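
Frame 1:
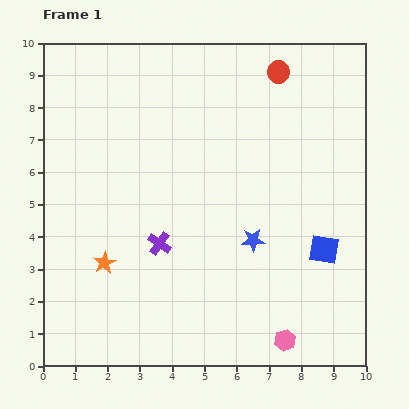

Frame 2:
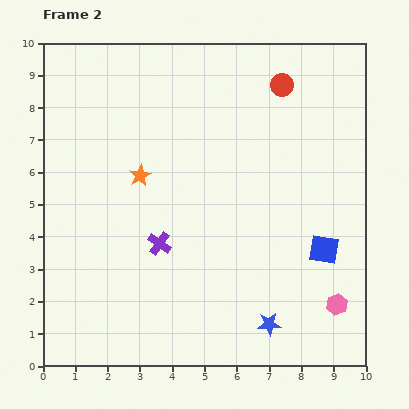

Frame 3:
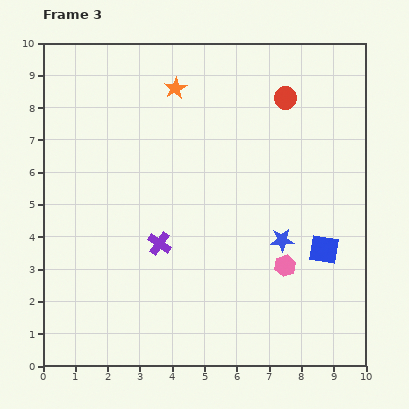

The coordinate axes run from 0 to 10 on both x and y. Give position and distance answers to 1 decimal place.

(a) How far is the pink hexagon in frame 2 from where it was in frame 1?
1.9

The pink hexagon moved from (7.5, 0.8) to (9.1, 1.9), a distance of √(1.6² + 1.1²) ≈ 1.9.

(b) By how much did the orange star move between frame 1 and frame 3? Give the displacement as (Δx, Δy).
(2.2, 5.4)

The orange star was at (1.9, 3.2) in frame 1 and (4.1, 8.6) in frame 3.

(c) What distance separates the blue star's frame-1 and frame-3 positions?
0.9

The blue star moved from (6.5, 3.9) to (7.4, 3.9), a distance of √(0.9² + 0.0²) ≈ 0.9.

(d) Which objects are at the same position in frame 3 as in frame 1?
the blue square, the purple cross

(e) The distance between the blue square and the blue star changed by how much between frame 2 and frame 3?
-1.6

Distance in frame 2: 2.9. Distance in frame 3: 1.3.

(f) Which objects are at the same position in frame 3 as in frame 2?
the blue square, the purple cross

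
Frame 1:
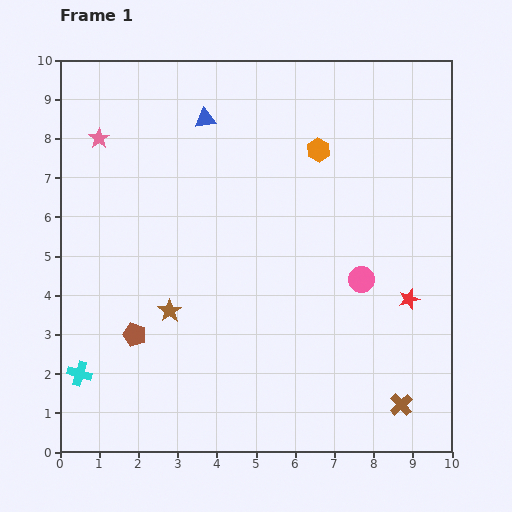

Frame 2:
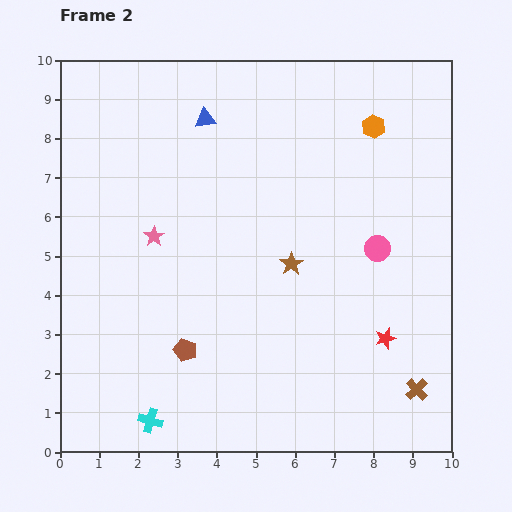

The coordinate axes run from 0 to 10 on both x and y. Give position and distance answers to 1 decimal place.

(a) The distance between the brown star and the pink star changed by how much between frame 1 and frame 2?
-1.2

Distance in frame 1: 4.8. Distance in frame 2: 3.6.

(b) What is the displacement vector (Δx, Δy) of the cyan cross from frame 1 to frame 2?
(1.8, -1.2)

The cyan cross was at (0.5, 2.0) in frame 1 and (2.3, 0.8) in frame 2.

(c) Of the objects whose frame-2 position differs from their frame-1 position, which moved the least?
the brown cross

(moved 0.6)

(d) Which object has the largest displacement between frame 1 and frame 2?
the brown star

(moved 3.3; next 2.9)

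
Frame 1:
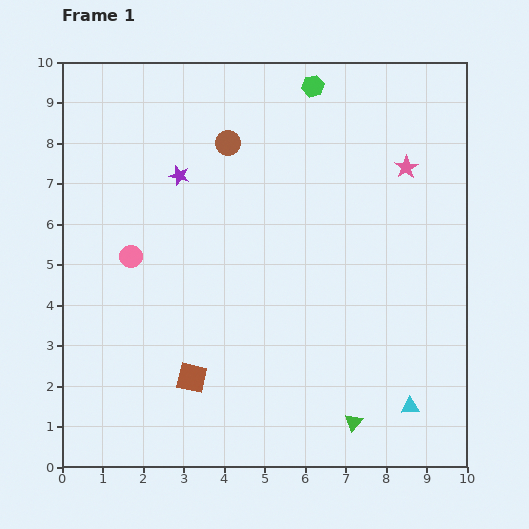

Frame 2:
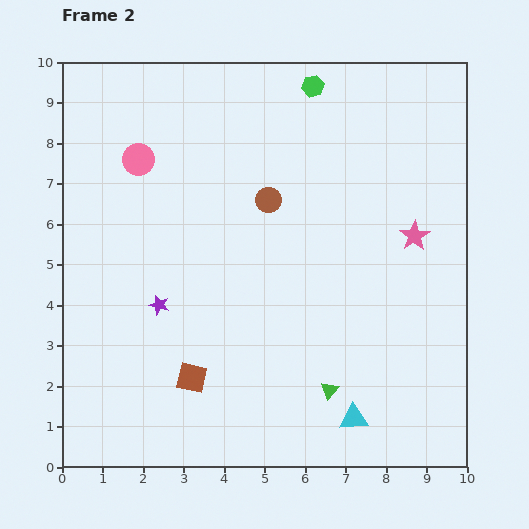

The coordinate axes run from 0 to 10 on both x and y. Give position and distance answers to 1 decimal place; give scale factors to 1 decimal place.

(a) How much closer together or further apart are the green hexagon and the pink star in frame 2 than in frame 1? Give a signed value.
+1.5

Distance in frame 1: 3.0. Distance in frame 2: 4.5.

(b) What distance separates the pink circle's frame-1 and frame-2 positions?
2.4

The pink circle moved from (1.7, 5.2) to (1.9, 7.6), a distance of √(0.2² + 2.4²) ≈ 2.4.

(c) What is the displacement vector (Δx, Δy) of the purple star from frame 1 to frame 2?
(-0.5, -3.2)

The purple star was at (2.9, 7.2) in frame 1 and (2.4, 4.0) in frame 2.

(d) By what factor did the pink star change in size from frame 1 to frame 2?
1.3×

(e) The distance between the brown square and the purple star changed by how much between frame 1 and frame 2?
-3.0

Distance in frame 1: 5.0. Distance in frame 2: 2.0.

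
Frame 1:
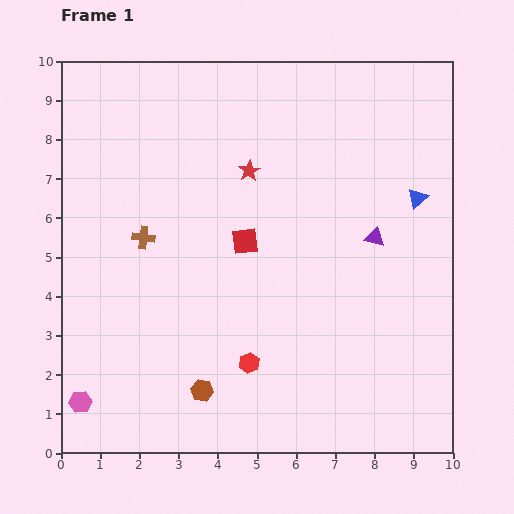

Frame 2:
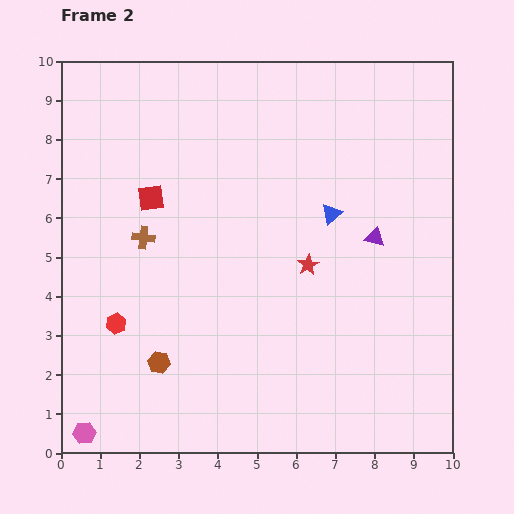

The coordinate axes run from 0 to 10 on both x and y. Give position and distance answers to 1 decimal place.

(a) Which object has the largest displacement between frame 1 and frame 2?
the red hexagon

(moved 3.5; next 2.8)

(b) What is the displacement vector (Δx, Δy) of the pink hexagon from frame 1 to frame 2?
(0.1, -0.8)

The pink hexagon was at (0.5, 1.3) in frame 1 and (0.6, 0.5) in frame 2.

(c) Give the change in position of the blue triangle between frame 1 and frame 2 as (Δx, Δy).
(-2.2, -0.4)

The blue triangle was at (9.1, 6.5) in frame 1 and (6.9, 6.1) in frame 2.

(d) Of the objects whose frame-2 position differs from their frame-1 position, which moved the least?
the pink hexagon

(moved 0.8)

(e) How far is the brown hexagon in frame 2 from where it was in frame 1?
1.3

The brown hexagon moved from (3.6, 1.6) to (2.5, 2.3), a distance of √(1.1² + 0.7²) ≈ 1.3.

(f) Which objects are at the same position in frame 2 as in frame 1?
the purple triangle, the brown cross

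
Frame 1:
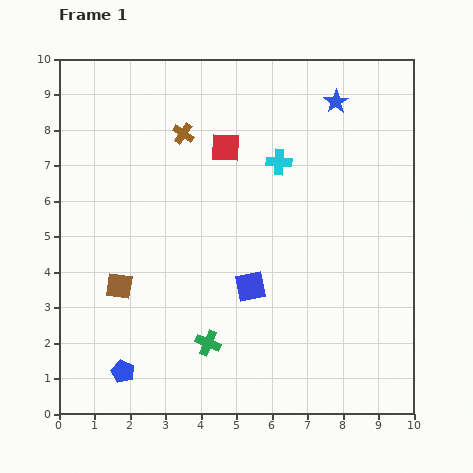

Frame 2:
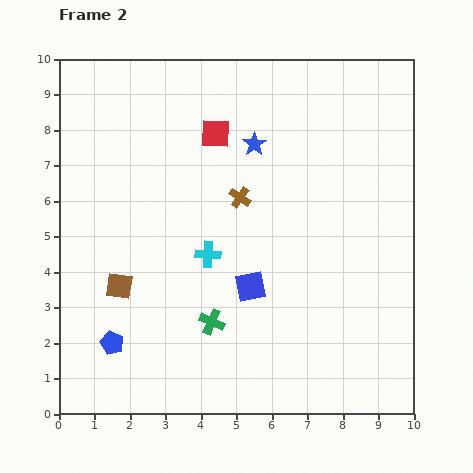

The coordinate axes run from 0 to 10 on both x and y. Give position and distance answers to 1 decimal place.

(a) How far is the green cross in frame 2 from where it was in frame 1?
0.6

The green cross moved from (4.2, 2.0) to (4.3, 2.6), a distance of √(0.1² + 0.6²) ≈ 0.6.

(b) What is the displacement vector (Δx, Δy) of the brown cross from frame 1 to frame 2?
(1.6, -1.8)

The brown cross was at (3.5, 7.9) in frame 1 and (5.1, 6.1) in frame 2.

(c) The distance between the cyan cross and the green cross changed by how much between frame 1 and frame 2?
-3.6

Distance in frame 1: 5.5. Distance in frame 2: 1.9.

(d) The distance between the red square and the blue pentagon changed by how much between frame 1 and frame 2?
-0.3

Distance in frame 1: 6.9. Distance in frame 2: 6.6.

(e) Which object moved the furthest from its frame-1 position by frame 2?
the cyan cross

(moved 3.3; next 2.6)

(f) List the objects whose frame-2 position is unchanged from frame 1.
the blue square, the brown square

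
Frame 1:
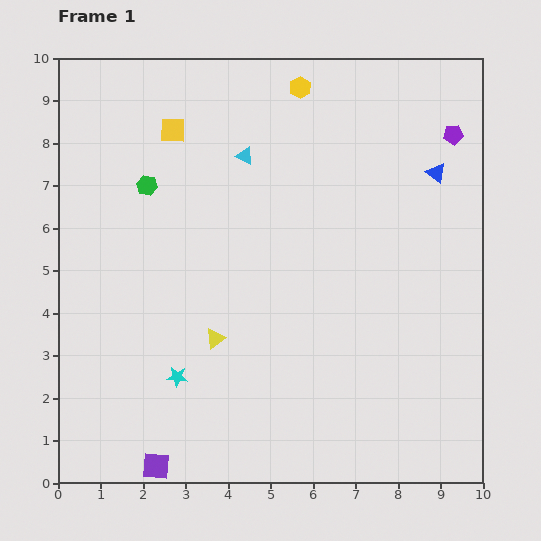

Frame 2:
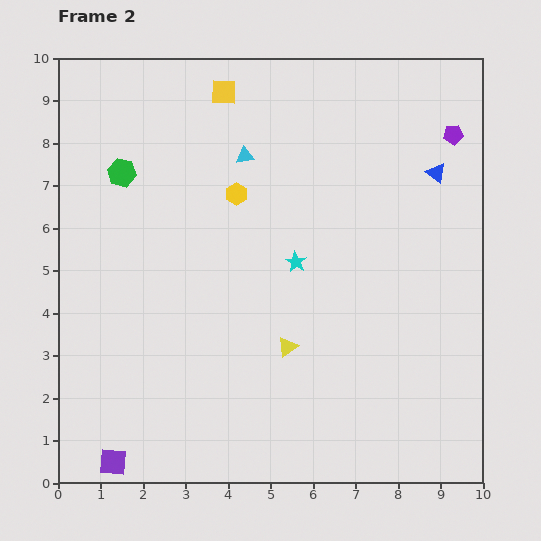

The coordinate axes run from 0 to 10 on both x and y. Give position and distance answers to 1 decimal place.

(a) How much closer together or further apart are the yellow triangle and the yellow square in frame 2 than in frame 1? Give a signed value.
+1.2

Distance in frame 1: 5.0. Distance in frame 2: 6.2.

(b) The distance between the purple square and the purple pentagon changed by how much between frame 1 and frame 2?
+0.6

Distance in frame 1: 10.5. Distance in frame 2: 11.1.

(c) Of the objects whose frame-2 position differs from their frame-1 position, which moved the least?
the green hexagon

(moved 0.7)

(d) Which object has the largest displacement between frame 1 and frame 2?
the cyan star

(moved 3.9; next 2.9)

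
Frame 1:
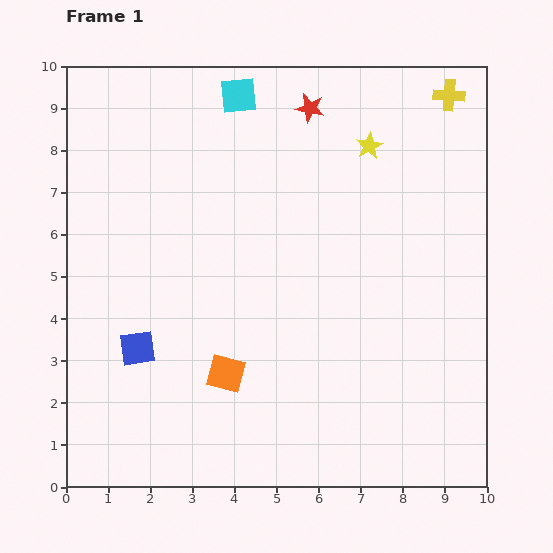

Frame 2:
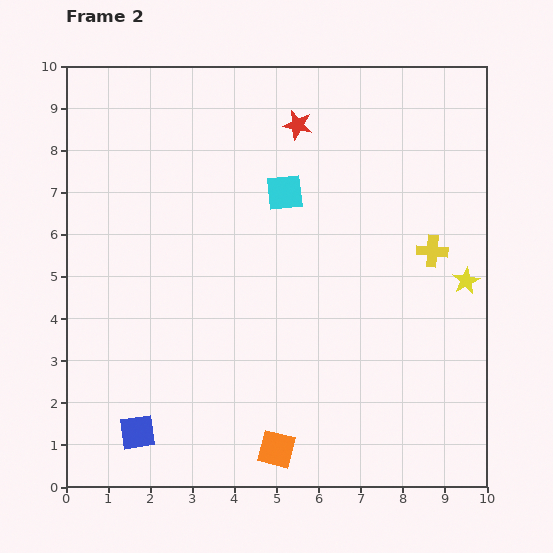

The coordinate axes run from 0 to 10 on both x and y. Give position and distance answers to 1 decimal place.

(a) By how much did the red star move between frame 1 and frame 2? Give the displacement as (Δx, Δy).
(-0.3, -0.4)

The red star was at (5.8, 9.0) in frame 1 and (5.5, 8.6) in frame 2.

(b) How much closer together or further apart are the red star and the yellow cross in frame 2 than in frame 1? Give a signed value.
+1.1

Distance in frame 1: 3.3. Distance in frame 2: 4.4.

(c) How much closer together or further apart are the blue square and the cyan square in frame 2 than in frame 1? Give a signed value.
+0.2

Distance in frame 1: 6.5. Distance in frame 2: 6.7.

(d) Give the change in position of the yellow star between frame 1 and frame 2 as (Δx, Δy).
(2.3, -3.2)

The yellow star was at (7.2, 8.1) in frame 1 and (9.5, 4.9) in frame 2.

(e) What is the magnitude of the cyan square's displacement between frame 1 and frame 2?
2.5

The cyan square moved from (4.1, 9.3) to (5.2, 7.0), a distance of √(1.1² + 2.3²) ≈ 2.5.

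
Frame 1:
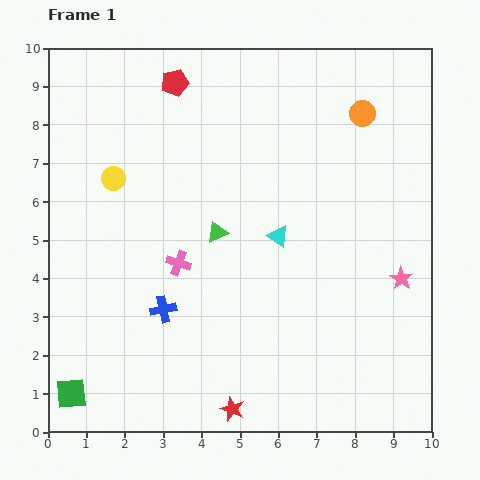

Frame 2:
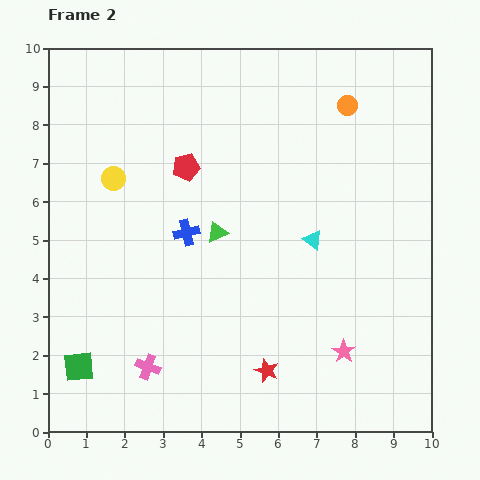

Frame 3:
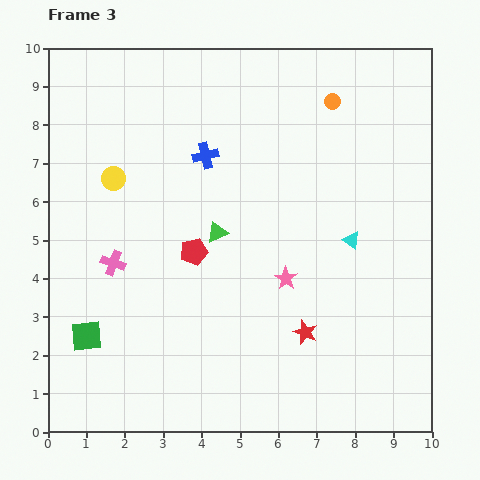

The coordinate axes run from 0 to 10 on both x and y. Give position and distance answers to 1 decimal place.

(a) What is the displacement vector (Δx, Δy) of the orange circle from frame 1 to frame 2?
(-0.4, 0.2)

The orange circle was at (8.2, 8.3) in frame 1 and (7.8, 8.5) in frame 2.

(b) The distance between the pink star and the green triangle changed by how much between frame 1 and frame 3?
-2.7

Distance in frame 1: 4.9. Distance in frame 3: 2.2.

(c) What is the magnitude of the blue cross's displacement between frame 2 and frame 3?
2.1

The blue cross moved from (3.6, 5.2) to (4.1, 7.2), a distance of √(0.5² + 2.0²) ≈ 2.1.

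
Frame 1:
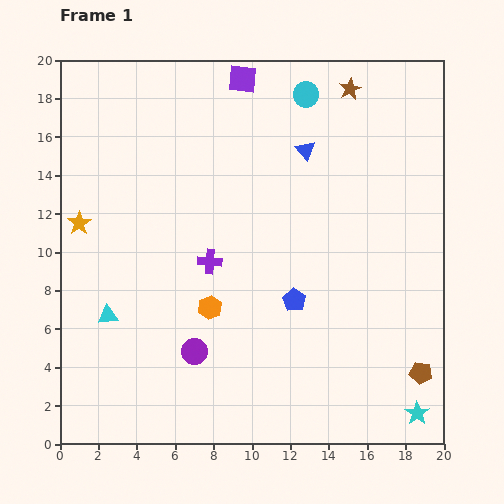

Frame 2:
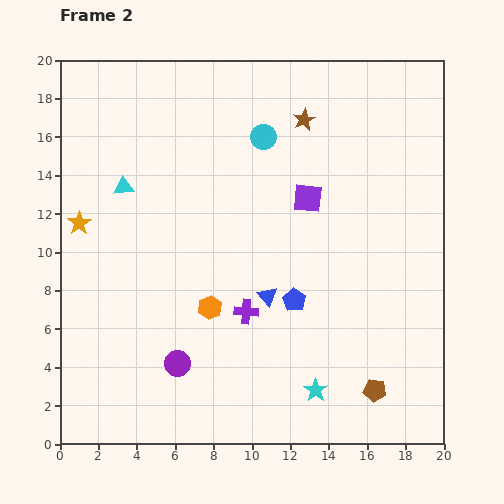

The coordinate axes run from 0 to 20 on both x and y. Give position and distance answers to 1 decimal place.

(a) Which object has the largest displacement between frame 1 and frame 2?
the blue triangle

(moved 7.9; next 7.1)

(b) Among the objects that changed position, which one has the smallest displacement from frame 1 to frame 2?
the purple circle

(moved 1.1)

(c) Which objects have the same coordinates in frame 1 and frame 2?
the orange star, the blue pentagon, the orange hexagon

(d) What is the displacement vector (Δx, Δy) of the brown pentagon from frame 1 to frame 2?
(-2.4, -0.9)

The brown pentagon was at (18.8, 3.7) in frame 1 and (16.4, 2.8) in frame 2.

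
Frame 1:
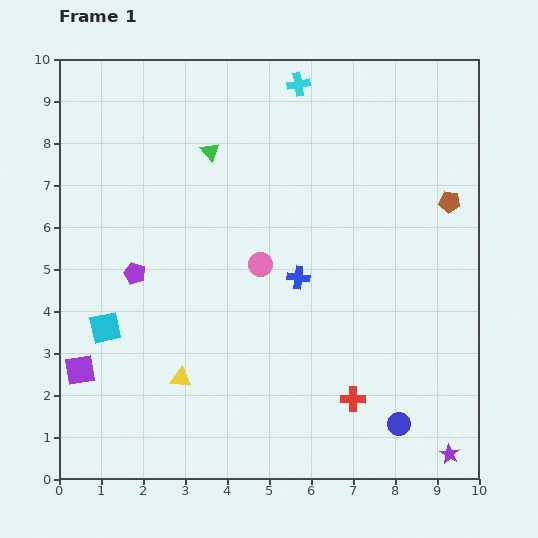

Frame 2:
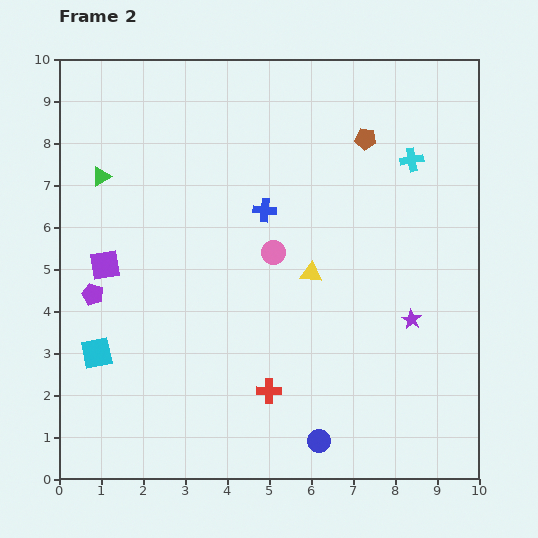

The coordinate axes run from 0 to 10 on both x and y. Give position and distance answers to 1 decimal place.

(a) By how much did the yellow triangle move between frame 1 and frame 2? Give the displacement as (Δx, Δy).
(3.1, 2.5)

The yellow triangle was at (2.9, 2.4) in frame 1 and (6.0, 4.9) in frame 2.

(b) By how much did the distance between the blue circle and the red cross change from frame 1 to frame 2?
+0.4

Distance in frame 1: 1.3. Distance in frame 2: 1.7.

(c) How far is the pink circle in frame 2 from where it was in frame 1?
0.4

The pink circle moved from (4.8, 5.1) to (5.1, 5.4), a distance of √(0.3² + 0.3²) ≈ 0.4.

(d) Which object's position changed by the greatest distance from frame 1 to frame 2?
the yellow triangle

(moved 4.0; next 3.3)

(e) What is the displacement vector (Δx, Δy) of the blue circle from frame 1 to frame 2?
(-1.9, -0.4)

The blue circle was at (8.1, 1.3) in frame 1 and (6.2, 0.9) in frame 2.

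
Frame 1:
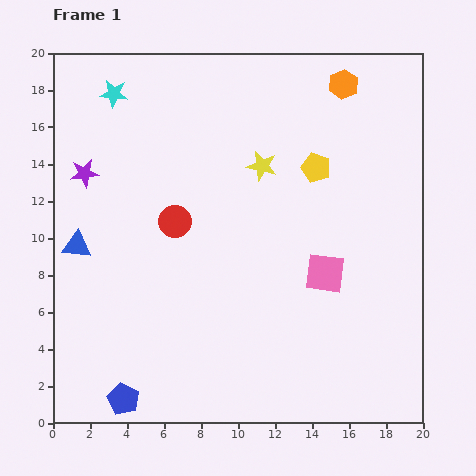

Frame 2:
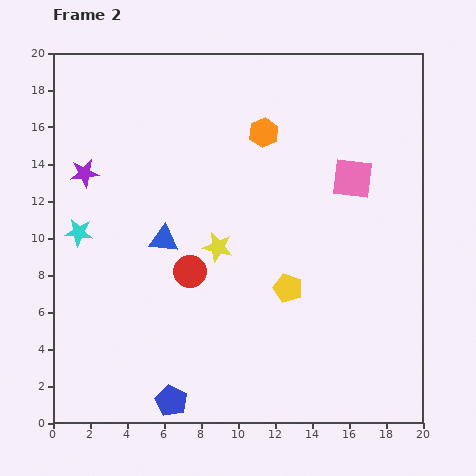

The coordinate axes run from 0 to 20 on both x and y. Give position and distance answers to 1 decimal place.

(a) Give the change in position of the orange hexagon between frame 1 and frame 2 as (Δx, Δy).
(-4.3, -2.6)

The orange hexagon was at (15.7, 18.3) in frame 1 and (11.4, 15.7) in frame 2.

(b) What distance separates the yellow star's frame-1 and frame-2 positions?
5.0

The yellow star moved from (11.3, 13.9) to (8.9, 9.5), a distance of √(2.4² + 4.4²) ≈ 5.0.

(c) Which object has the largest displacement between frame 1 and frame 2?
the cyan star

(moved 7.7; next 6.7)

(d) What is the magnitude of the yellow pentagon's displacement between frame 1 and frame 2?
6.7

The yellow pentagon moved from (14.2, 13.8) to (12.7, 7.3), a distance of √(1.5² + 6.5²) ≈ 6.7.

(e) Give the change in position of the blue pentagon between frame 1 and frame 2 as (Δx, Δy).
(2.6, -0.1)

The blue pentagon was at (3.8, 1.3) in frame 1 and (6.4, 1.2) in frame 2.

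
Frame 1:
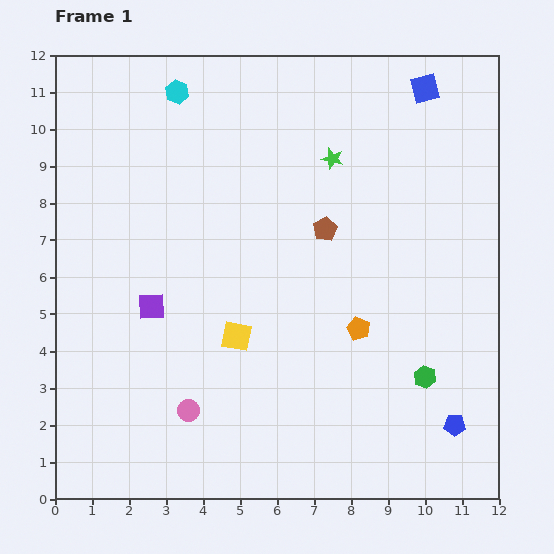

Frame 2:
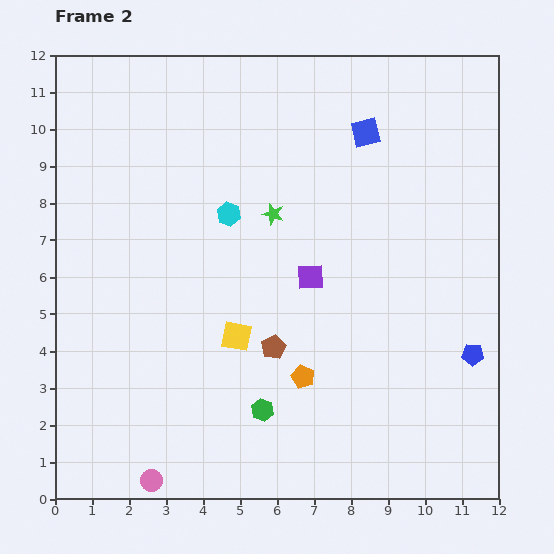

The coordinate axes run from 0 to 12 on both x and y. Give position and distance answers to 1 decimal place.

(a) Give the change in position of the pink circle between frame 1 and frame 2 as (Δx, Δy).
(-1.0, -1.9)

The pink circle was at (3.6, 2.4) in frame 1 and (2.6, 0.5) in frame 2.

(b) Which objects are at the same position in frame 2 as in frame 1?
the yellow square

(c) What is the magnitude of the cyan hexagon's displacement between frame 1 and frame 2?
3.6

The cyan hexagon moved from (3.3, 11.0) to (4.7, 7.7), a distance of √(1.4² + 3.3²) ≈ 3.6.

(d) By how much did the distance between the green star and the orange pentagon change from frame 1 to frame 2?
-0.2

Distance in frame 1: 4.7. Distance in frame 2: 4.5.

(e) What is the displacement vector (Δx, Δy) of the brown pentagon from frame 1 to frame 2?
(-1.4, -3.2)

The brown pentagon was at (7.3, 7.3) in frame 1 and (5.9, 4.1) in frame 2.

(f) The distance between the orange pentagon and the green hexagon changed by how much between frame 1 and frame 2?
-0.8

Distance in frame 1: 2.2. Distance in frame 2: 1.4.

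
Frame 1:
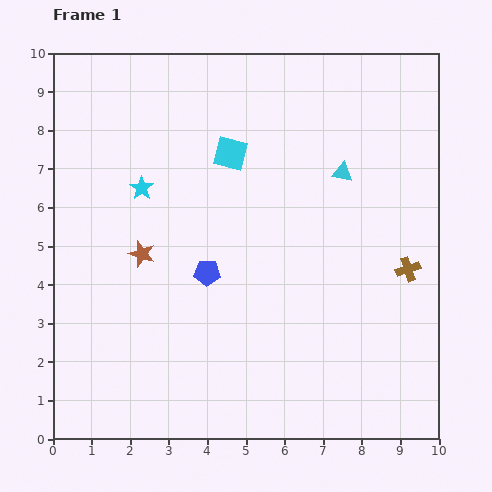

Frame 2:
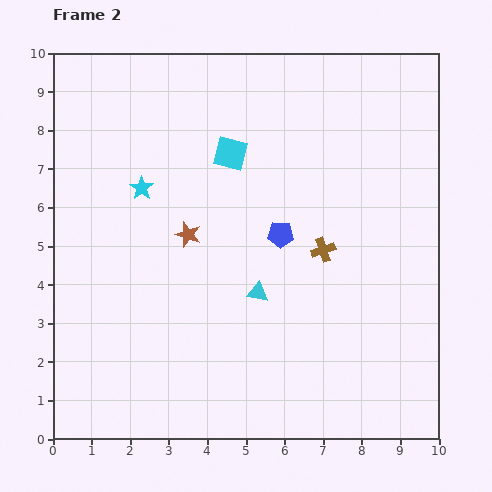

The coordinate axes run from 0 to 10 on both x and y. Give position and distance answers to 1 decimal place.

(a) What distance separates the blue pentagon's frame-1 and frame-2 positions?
2.1

The blue pentagon moved from (4.0, 4.3) to (5.9, 5.3), a distance of √(1.9² + 1.0²) ≈ 2.1.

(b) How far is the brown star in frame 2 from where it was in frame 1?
1.3

The brown star moved from (2.3, 4.8) to (3.5, 5.3), a distance of √(1.2² + 0.5²) ≈ 1.3.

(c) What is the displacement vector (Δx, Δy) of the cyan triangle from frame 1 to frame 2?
(-2.2, -3.1)

The cyan triangle was at (7.5, 6.9) in frame 1 and (5.3, 3.8) in frame 2.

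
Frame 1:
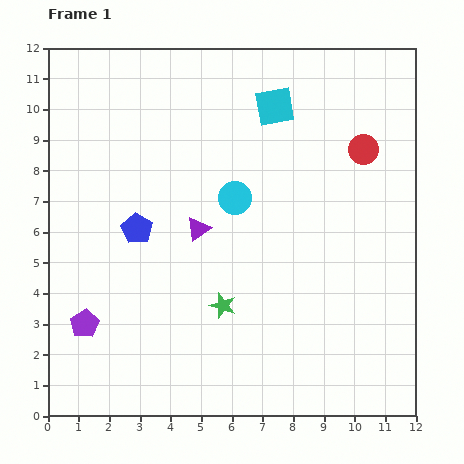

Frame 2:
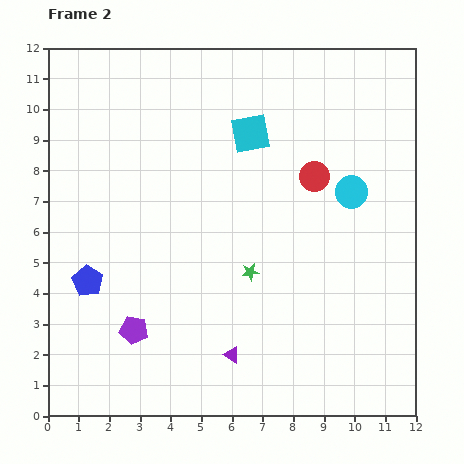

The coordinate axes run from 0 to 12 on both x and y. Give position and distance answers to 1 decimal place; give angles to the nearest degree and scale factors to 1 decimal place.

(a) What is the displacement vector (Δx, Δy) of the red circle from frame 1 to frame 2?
(-1.6, -0.9)

The red circle was at (10.3, 8.7) in frame 1 and (8.7, 7.8) in frame 2.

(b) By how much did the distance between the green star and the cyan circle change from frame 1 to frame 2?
+0.7

Distance in frame 1: 3.5. Distance in frame 2: 4.2.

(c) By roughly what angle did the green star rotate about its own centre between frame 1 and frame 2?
26° counter-clockwise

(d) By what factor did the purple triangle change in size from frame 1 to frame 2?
0.7×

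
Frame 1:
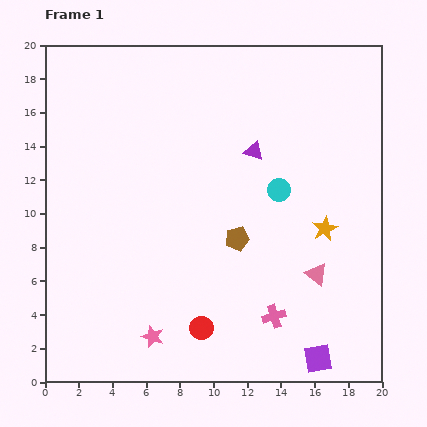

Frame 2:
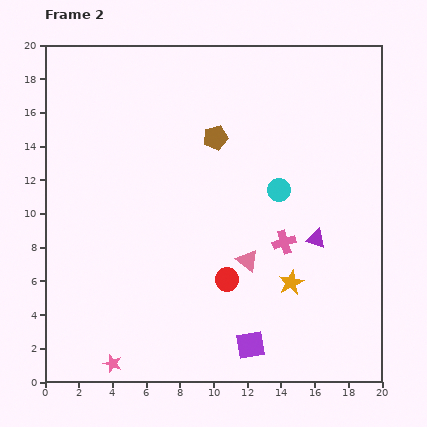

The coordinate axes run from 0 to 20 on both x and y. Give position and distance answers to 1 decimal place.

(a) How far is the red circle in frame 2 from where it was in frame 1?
3.3

The red circle moved from (9.3, 3.2) to (10.8, 6.1), a distance of √(1.5² + 2.9²) ≈ 3.3.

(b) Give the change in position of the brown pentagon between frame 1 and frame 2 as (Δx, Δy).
(-1.3, 6.0)

The brown pentagon was at (11.4, 8.5) in frame 1 and (10.1, 14.5) in frame 2.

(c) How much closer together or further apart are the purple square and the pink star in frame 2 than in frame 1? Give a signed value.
-1.6

Distance in frame 1: 9.9. Distance in frame 2: 8.3.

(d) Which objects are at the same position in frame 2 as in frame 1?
the cyan circle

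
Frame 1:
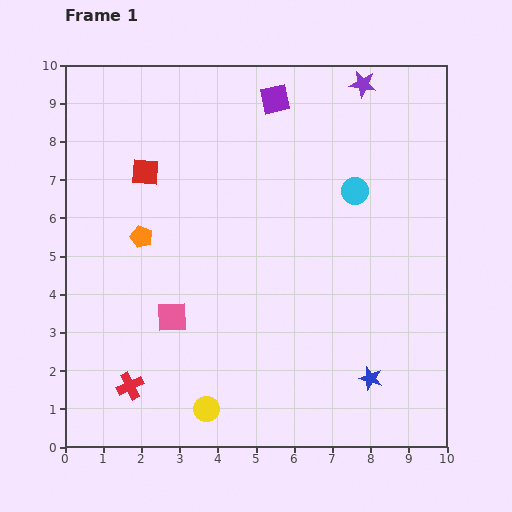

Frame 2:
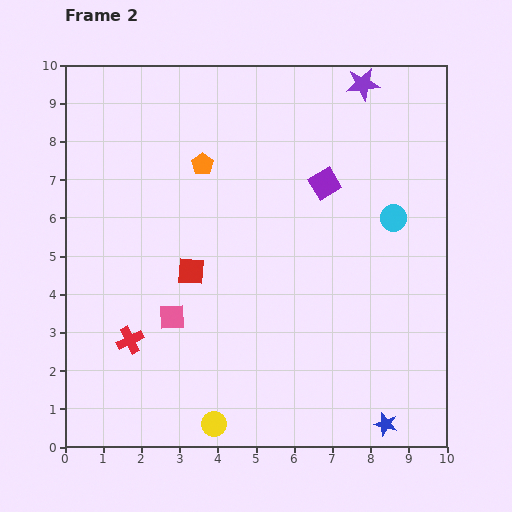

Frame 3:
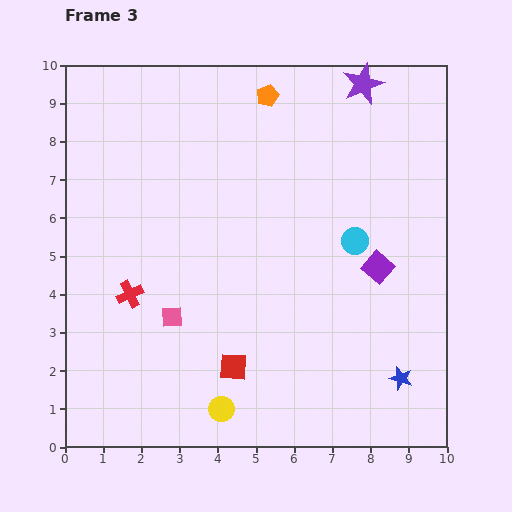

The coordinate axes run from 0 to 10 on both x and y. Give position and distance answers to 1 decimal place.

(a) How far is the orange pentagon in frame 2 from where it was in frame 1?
2.5

The orange pentagon moved from (2.0, 5.5) to (3.6, 7.4), a distance of √(1.6² + 1.9²) ≈ 2.5.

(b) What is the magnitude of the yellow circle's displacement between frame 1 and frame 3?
0.4

The yellow circle moved from (3.7, 1.0) to (4.1, 1.0), a distance of √(0.4² + 0.0²) ≈ 0.4.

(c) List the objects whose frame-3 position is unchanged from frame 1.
the purple star, the pink square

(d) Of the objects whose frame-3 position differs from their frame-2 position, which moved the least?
the yellow circle

(moved 0.4)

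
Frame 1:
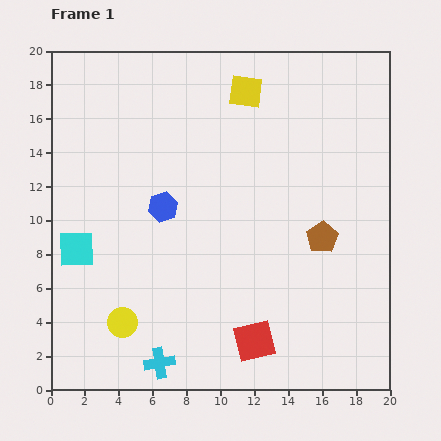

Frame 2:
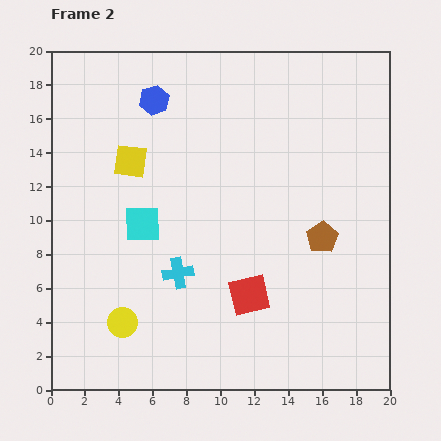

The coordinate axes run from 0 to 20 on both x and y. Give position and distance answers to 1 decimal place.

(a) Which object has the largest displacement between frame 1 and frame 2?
the yellow square

(moved 7.9; next 6.3)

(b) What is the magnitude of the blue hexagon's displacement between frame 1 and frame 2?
6.3

The blue hexagon moved from (6.6, 10.8) to (6.1, 17.1), a distance of √(0.5² + 6.3²) ≈ 6.3.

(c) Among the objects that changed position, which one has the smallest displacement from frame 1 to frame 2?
the red square

(moved 2.7)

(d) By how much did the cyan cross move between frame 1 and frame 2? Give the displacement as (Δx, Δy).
(1.1, 5.3)

The cyan cross was at (6.4, 1.6) in frame 1 and (7.5, 6.9) in frame 2.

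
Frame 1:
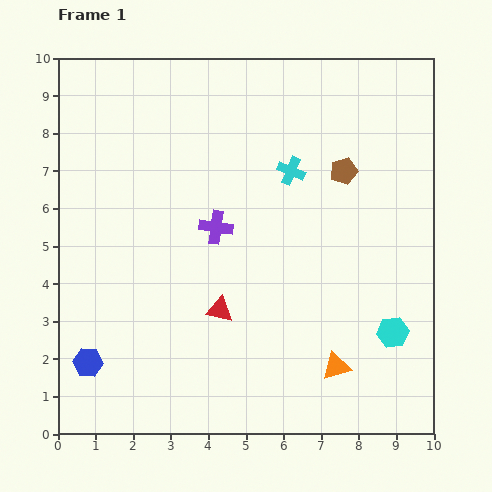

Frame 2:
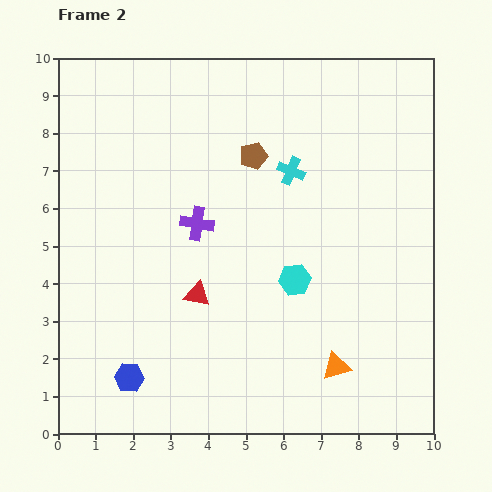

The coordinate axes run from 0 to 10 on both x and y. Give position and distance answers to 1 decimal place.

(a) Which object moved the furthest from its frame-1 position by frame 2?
the cyan hexagon

(moved 3.0; next 2.4)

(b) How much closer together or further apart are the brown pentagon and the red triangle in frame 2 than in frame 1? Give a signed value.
-1.0

Distance in frame 1: 5.0. Distance in frame 2: 4.0.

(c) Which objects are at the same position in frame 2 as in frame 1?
the orange triangle, the cyan cross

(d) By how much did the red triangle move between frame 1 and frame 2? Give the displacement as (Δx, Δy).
(-0.6, 0.4)

The red triangle was at (4.3, 3.3) in frame 1 and (3.7, 3.7) in frame 2.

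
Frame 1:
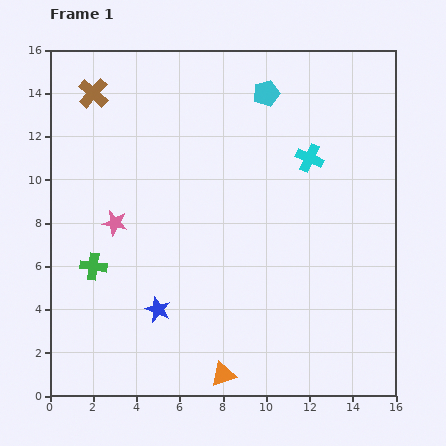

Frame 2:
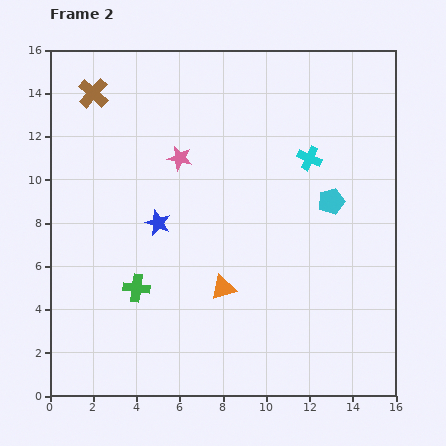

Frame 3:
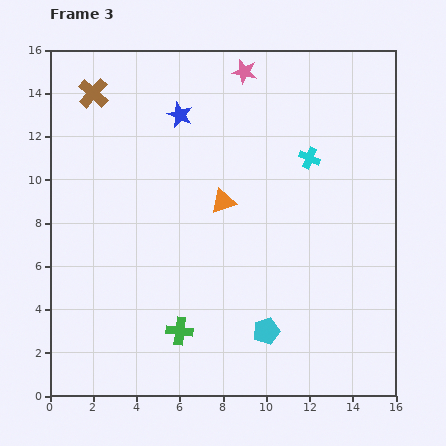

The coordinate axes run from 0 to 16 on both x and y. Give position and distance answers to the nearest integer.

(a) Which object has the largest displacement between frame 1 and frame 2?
the cyan pentagon

(moved 6; next 4)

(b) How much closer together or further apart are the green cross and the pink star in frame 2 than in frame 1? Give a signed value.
+4

Distance in frame 1: 2. Distance in frame 2: 6.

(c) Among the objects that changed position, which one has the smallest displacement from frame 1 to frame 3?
the green cross

(moved 5)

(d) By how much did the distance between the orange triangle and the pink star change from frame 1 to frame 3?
-3

Distance in frame 1: 9. Distance in frame 3: 6.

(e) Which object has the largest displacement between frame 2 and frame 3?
the cyan pentagon

(moved 7; next 5)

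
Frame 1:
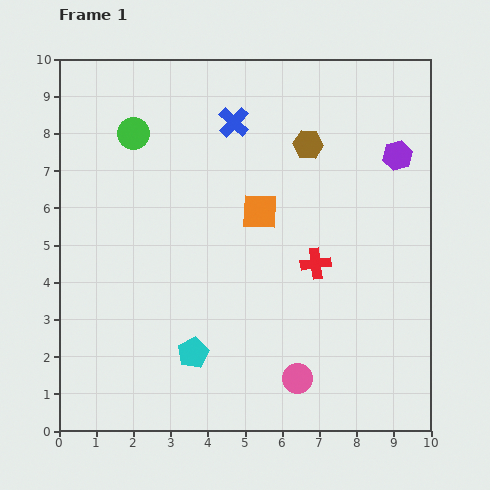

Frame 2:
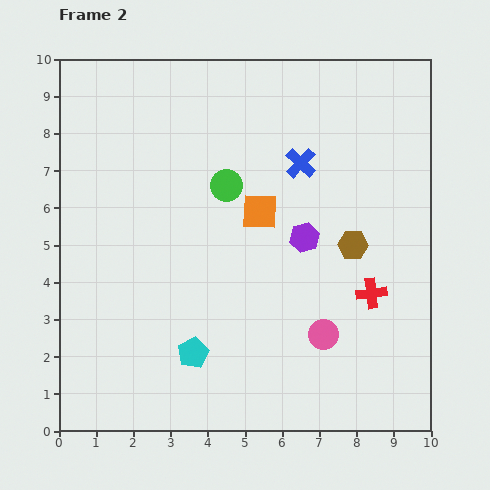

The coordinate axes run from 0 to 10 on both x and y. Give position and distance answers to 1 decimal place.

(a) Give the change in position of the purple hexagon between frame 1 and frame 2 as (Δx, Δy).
(-2.5, -2.2)

The purple hexagon was at (9.1, 7.4) in frame 1 and (6.6, 5.2) in frame 2.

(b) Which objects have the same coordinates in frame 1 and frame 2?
the orange square, the cyan pentagon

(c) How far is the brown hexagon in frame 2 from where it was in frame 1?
3.0

The brown hexagon moved from (6.7, 7.7) to (7.9, 5.0), a distance of √(1.2² + 2.7²) ≈ 3.0.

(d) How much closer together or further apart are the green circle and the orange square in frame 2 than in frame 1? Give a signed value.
-2.9

Distance in frame 1: 4.0. Distance in frame 2: 1.1.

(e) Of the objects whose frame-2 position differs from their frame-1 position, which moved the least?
the pink circle

(moved 1.4)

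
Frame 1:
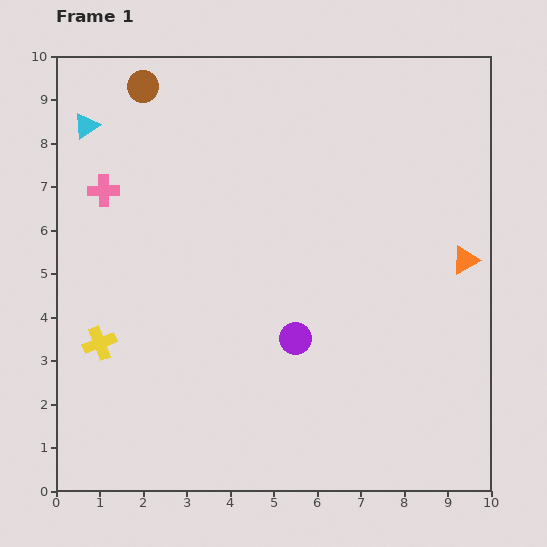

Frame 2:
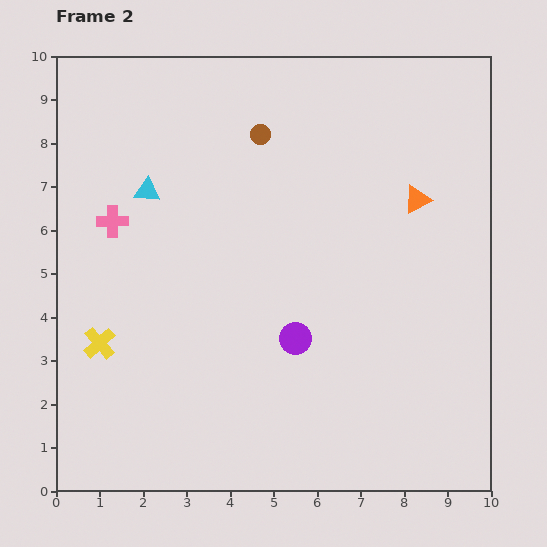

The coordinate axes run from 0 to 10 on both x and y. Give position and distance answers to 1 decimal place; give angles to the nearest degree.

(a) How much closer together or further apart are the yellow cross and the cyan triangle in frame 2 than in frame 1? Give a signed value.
-1.3

Distance in frame 1: 5.0. Distance in frame 2: 3.7.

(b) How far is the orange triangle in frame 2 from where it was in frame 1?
1.8

The orange triangle moved from (9.4, 5.3) to (8.3, 6.7), a distance of √(1.1² + 1.4²) ≈ 1.8.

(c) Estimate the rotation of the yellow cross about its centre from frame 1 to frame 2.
20° counter-clockwise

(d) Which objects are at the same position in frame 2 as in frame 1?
the purple circle, the yellow cross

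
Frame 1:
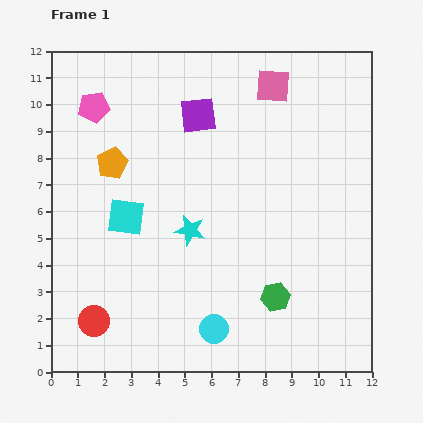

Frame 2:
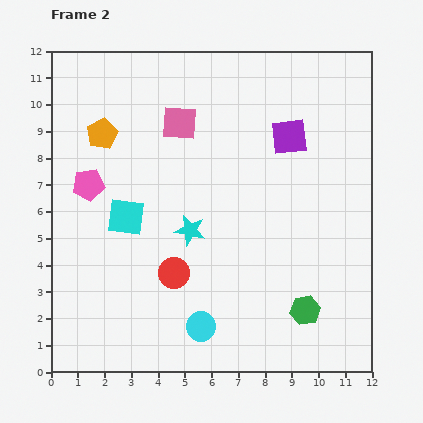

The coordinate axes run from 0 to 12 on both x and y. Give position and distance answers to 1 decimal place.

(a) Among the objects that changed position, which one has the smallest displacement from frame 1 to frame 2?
the cyan circle

(moved 0.5)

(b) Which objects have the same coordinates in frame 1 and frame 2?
the cyan square, the cyan star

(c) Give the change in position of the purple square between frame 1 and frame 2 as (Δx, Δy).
(3.4, -0.8)

The purple square was at (5.5, 9.6) in frame 1 and (8.9, 8.8) in frame 2.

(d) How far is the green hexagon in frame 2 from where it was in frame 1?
1.2

The green hexagon moved from (8.4, 2.8) to (9.5, 2.3), a distance of √(1.1² + 0.5²) ≈ 1.2.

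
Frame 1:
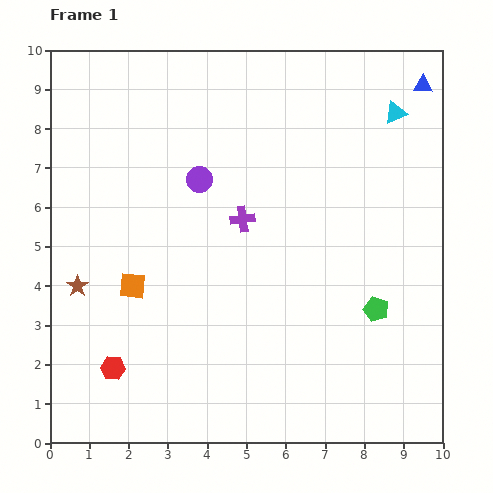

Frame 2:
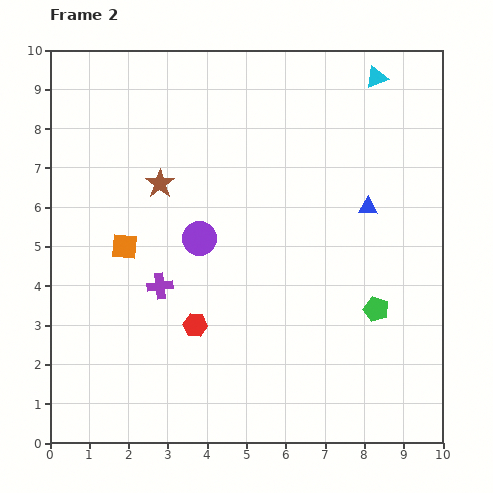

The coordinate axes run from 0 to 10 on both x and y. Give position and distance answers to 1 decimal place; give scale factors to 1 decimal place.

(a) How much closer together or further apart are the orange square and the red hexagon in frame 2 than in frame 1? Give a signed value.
+0.5

Distance in frame 1: 2.2. Distance in frame 2: 2.7.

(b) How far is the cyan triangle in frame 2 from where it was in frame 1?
1.0

The cyan triangle moved from (8.8, 8.4) to (8.3, 9.3), a distance of √(0.5² + 0.9²) ≈ 1.0.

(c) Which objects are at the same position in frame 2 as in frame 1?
the green pentagon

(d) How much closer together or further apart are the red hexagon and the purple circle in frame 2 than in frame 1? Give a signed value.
-3.1

Distance in frame 1: 5.3. Distance in frame 2: 2.2.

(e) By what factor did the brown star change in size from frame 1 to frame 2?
1.3×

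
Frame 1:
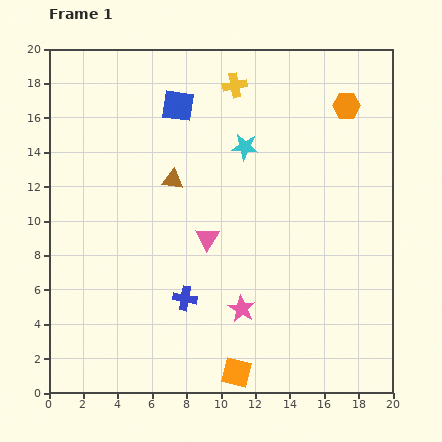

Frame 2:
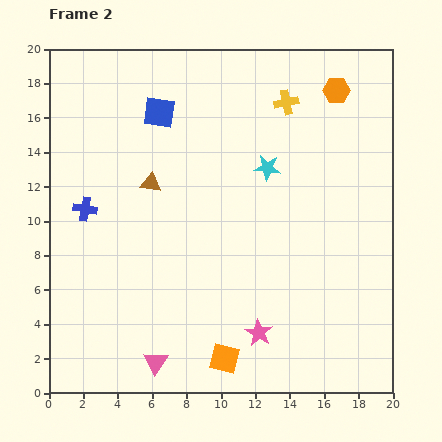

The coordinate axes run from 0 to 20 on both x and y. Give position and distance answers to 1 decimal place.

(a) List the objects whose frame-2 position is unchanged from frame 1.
none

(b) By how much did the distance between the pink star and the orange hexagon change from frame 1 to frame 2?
+1.5

Distance in frame 1: 13.3. Distance in frame 2: 14.8.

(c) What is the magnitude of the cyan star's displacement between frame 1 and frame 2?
1.8

The cyan star moved from (11.4, 14.3) to (12.7, 13.1), a distance of √(1.3² + 1.2²) ≈ 1.8.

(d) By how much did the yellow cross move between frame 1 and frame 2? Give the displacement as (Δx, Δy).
(3.0, -1.0)

The yellow cross was at (10.8, 17.9) in frame 1 and (13.8, 16.9) in frame 2.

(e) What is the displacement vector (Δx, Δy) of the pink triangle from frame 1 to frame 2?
(-3.0, -7.2)

The pink triangle was at (9.2, 9.0) in frame 1 and (6.2, 1.8) in frame 2.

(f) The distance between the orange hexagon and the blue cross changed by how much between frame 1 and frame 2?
+1.5

Distance in frame 1: 14.6. Distance in frame 2: 16.1.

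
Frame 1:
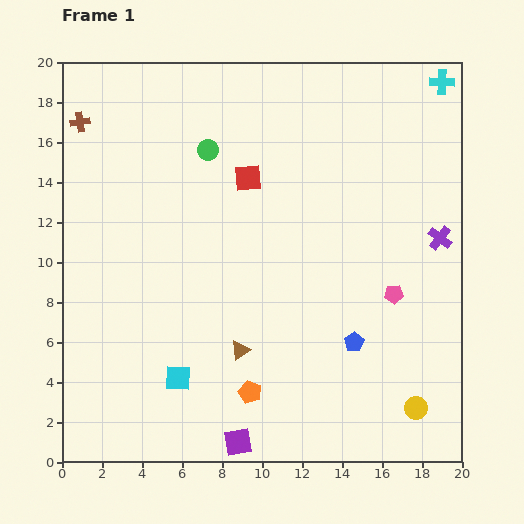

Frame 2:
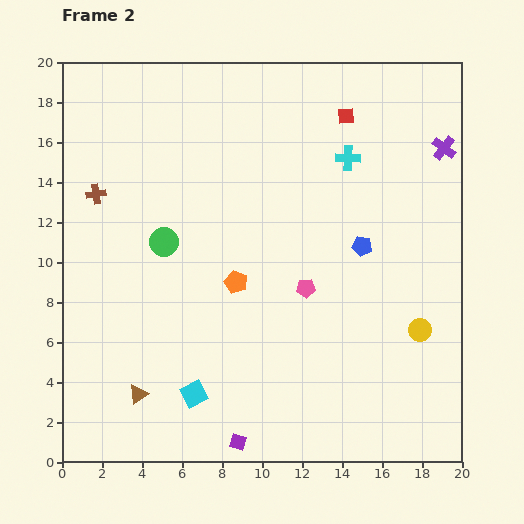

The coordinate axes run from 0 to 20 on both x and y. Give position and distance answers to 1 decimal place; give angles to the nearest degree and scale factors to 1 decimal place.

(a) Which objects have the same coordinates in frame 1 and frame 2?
the purple square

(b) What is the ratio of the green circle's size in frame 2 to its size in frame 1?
1.4×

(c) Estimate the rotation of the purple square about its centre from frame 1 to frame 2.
28° clockwise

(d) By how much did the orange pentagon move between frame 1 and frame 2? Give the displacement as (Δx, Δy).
(-0.7, 5.5)

The orange pentagon was at (9.4, 3.5) in frame 1 and (8.7, 9.0) in frame 2.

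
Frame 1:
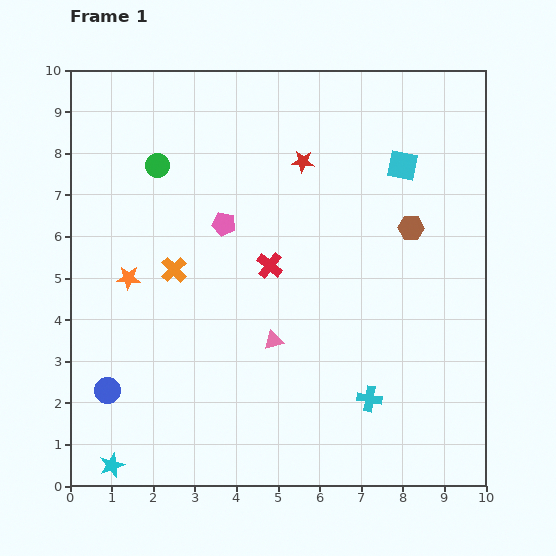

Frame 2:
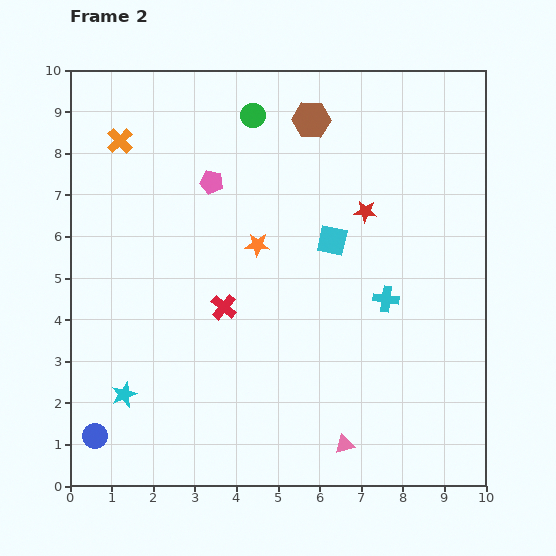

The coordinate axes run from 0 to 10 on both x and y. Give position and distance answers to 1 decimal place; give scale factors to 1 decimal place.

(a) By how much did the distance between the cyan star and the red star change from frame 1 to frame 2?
-1.3

Distance in frame 1: 8.6. Distance in frame 2: 7.3.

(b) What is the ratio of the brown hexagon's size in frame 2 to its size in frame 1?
1.5×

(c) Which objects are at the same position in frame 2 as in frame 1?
none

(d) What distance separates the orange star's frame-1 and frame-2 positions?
3.2

The orange star moved from (1.4, 5.0) to (4.5, 5.8), a distance of √(3.1² + 0.8²) ≈ 3.2.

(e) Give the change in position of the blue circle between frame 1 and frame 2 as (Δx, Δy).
(-0.3, -1.1)

The blue circle was at (0.9, 2.3) in frame 1 and (0.6, 1.2) in frame 2.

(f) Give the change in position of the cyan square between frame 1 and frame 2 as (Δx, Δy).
(-1.7, -1.8)

The cyan square was at (8.0, 7.7) in frame 1 and (6.3, 5.9) in frame 2.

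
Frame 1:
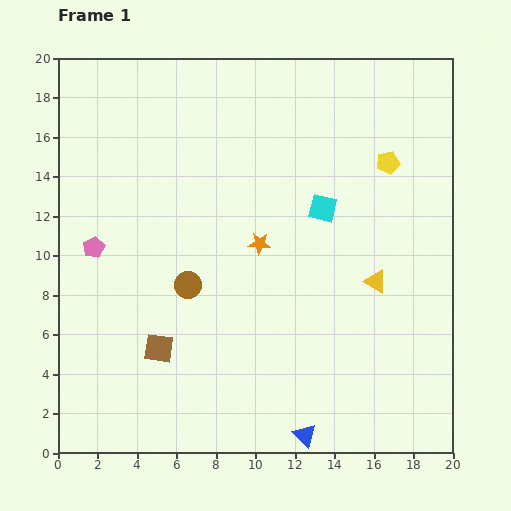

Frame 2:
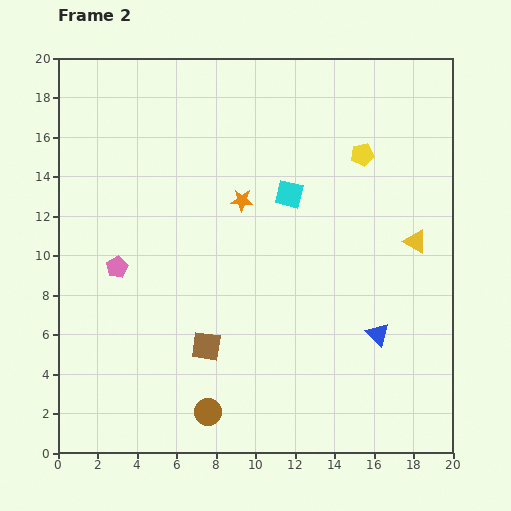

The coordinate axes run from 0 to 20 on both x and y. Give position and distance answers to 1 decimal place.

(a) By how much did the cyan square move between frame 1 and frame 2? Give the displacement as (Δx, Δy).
(-1.7, 0.7)

The cyan square was at (13.4, 12.4) in frame 1 and (11.7, 13.1) in frame 2.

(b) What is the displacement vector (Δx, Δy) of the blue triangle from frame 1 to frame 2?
(3.7, 5.1)

The blue triangle was at (12.5, 0.9) in frame 1 and (16.2, 6.0) in frame 2.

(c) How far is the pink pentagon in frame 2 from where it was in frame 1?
1.6

The pink pentagon moved from (1.8, 10.4) to (3.0, 9.4), a distance of √(1.2² + 1.0²) ≈ 1.6.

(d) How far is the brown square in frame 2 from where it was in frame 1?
2.4

The brown square moved from (5.1, 5.3) to (7.5, 5.4), a distance of √(2.4² + 0.1²) ≈ 2.4.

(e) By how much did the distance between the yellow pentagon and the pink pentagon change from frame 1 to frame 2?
-1.9

Distance in frame 1: 15.5. Distance in frame 2: 13.6.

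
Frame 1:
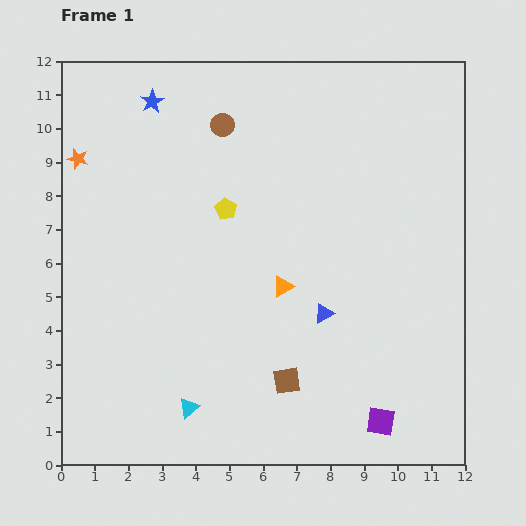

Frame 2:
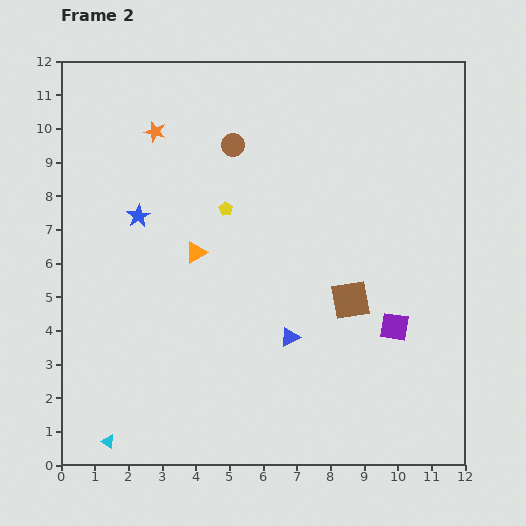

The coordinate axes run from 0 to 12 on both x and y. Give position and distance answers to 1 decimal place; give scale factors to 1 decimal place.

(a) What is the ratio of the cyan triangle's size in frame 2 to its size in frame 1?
0.6×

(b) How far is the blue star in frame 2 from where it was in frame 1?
3.4

The blue star moved from (2.7, 10.8) to (2.3, 7.4), a distance of √(0.4² + 3.4²) ≈ 3.4.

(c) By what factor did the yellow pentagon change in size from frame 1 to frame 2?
0.6×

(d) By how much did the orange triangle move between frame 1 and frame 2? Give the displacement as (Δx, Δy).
(-2.6, 1.0)

The orange triangle was at (6.6, 5.3) in frame 1 and (4.0, 6.3) in frame 2.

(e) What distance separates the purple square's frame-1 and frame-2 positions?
2.8

The purple square moved from (9.5, 1.3) to (9.9, 4.1), a distance of √(0.4² + 2.8²) ≈ 2.8.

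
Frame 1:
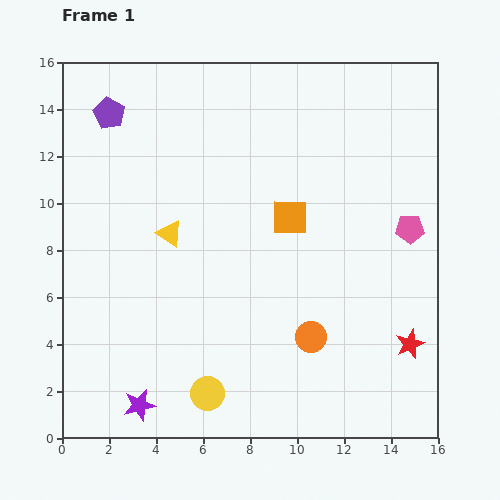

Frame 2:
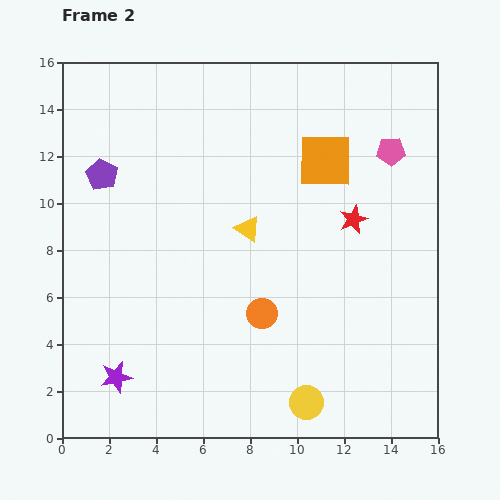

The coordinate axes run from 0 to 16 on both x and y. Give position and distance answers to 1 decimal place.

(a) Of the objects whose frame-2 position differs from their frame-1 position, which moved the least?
the purple star

(moved 1.6)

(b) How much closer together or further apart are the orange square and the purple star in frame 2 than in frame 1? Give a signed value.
+2.6

Distance in frame 1: 10.2. Distance in frame 2: 12.8.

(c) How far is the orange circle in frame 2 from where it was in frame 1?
2.3

The orange circle moved from (10.6, 4.3) to (8.5, 5.3), a distance of √(2.1² + 1.0²) ≈ 2.3.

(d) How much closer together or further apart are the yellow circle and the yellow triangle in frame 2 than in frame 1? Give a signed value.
+0.8

Distance in frame 1: 7.0. Distance in frame 2: 7.8.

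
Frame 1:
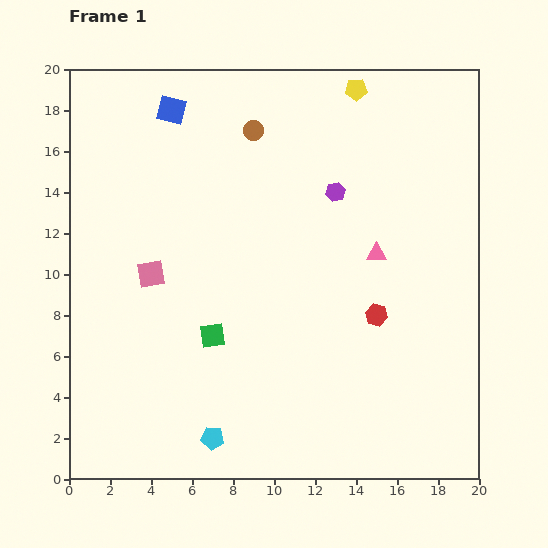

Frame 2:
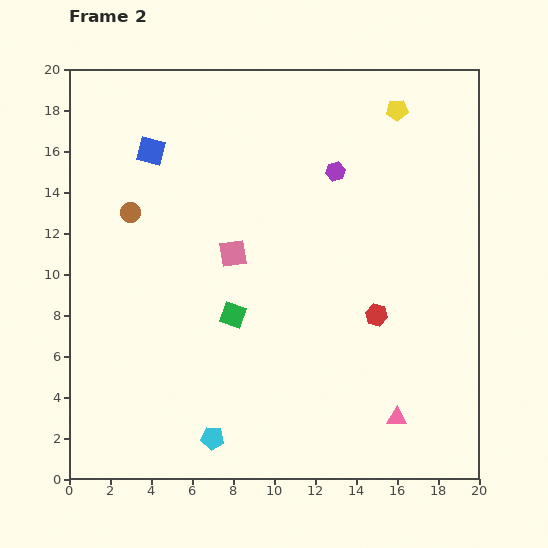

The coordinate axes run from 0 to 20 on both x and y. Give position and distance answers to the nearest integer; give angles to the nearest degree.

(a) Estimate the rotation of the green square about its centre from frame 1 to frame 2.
27° clockwise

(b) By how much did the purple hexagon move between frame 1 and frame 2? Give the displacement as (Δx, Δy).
(0, 1)

The purple hexagon was at (13, 14) in frame 1 and (13, 15) in frame 2.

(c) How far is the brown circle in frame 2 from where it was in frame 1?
7

The brown circle moved from (9, 17) to (3, 13), a distance of √(6² + 4²) ≈ 7.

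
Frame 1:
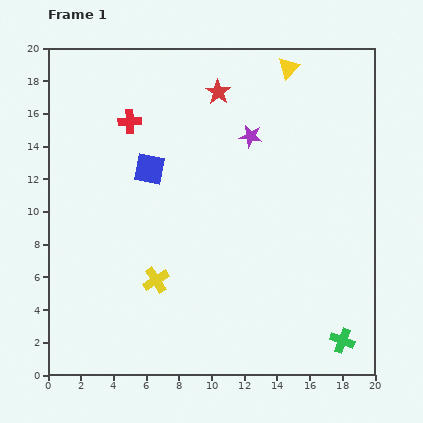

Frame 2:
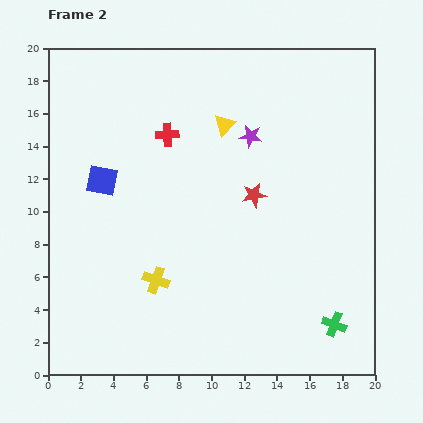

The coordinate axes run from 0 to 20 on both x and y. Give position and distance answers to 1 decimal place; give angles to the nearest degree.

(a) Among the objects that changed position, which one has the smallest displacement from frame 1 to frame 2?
the green cross

(moved 1.1)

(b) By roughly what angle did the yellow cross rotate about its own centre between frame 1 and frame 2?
37° counter-clockwise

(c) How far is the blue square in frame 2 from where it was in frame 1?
3.0

The blue square moved from (6.2, 12.6) to (3.3, 11.9), a distance of √(2.9² + 0.7²) ≈ 3.0.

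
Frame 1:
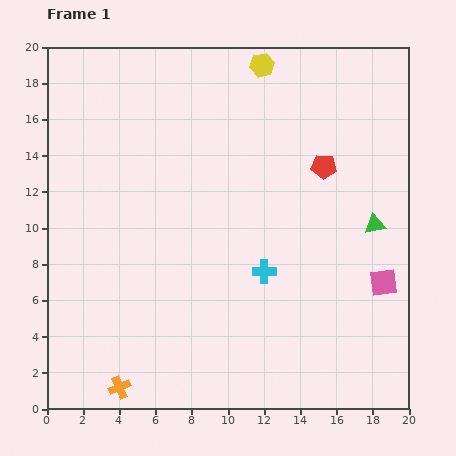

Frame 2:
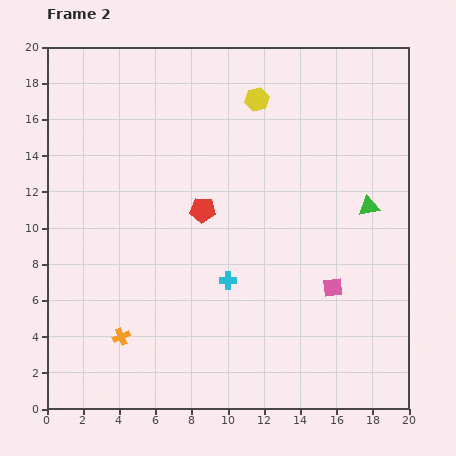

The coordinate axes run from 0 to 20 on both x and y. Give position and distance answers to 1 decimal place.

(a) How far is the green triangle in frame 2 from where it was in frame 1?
1.0

The green triangle moved from (18.1, 10.2) to (17.8, 11.2), a distance of √(0.3² + 1.0²) ≈ 1.0.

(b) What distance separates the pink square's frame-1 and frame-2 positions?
2.8

The pink square moved from (18.6, 7.0) to (15.8, 6.7), a distance of √(2.8² + 0.3²) ≈ 2.8.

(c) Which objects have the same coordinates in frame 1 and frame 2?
none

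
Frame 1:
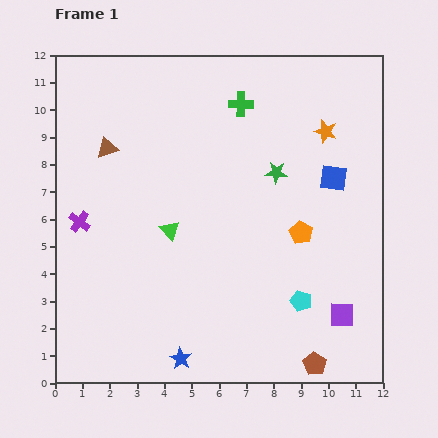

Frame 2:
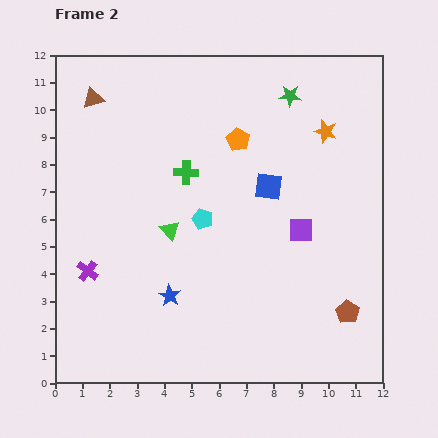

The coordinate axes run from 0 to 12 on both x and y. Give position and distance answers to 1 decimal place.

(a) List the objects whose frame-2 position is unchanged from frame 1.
the green triangle, the orange star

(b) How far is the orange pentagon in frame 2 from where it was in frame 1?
4.1

The orange pentagon moved from (9.0, 5.5) to (6.7, 8.9), a distance of √(2.3² + 3.4²) ≈ 4.1.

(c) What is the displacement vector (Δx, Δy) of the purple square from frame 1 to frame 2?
(-1.5, 3.1)

The purple square was at (10.5, 2.5) in frame 1 and (9.0, 5.6) in frame 2.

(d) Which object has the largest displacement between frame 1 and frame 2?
the cyan pentagon

(moved 4.7; next 4.1)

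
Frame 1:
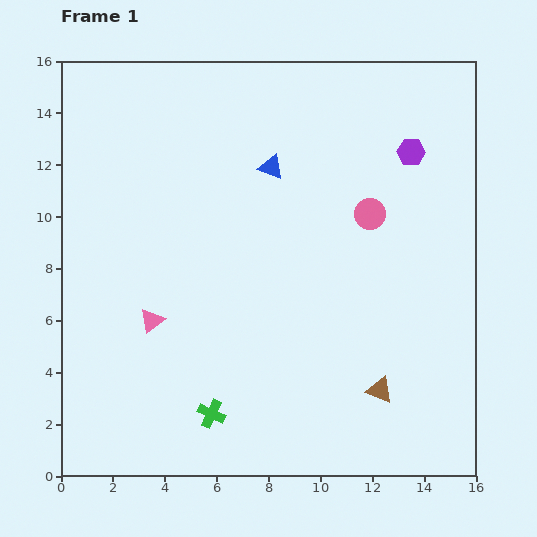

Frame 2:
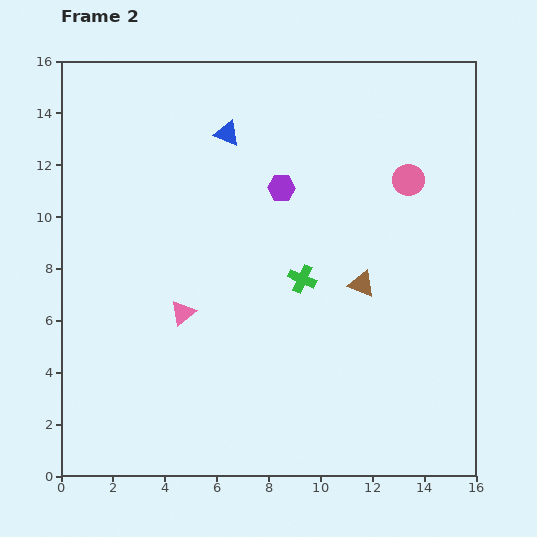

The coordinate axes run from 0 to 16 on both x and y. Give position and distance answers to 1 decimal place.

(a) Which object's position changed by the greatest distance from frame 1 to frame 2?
the green cross

(moved 6.3; next 5.2)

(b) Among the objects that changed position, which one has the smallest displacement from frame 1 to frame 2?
the pink triangle

(moved 1.2)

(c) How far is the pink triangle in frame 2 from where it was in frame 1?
1.2

The pink triangle moved from (3.5, 6.0) to (4.7, 6.3), a distance of √(1.2² + 0.3²) ≈ 1.2.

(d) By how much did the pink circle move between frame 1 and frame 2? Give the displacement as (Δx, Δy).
(1.5, 1.3)

The pink circle was at (11.9, 10.1) in frame 1 and (13.4, 11.4) in frame 2.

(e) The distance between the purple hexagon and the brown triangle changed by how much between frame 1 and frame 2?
-4.5

Distance in frame 1: 9.3. Distance in frame 2: 4.8.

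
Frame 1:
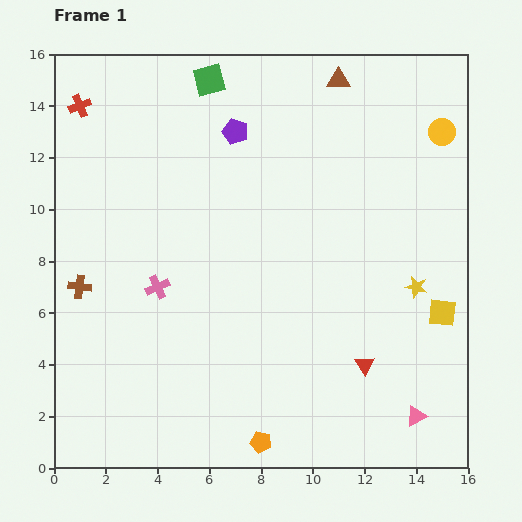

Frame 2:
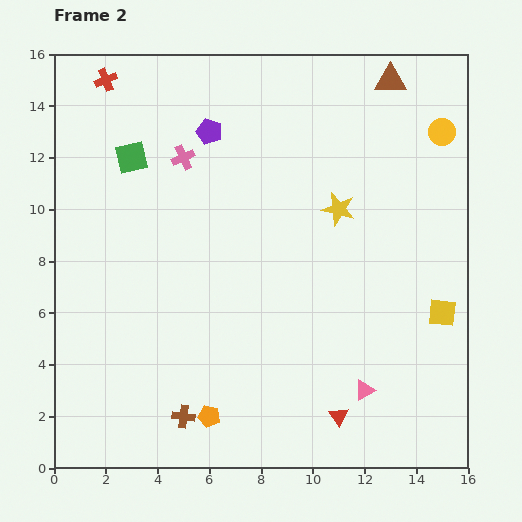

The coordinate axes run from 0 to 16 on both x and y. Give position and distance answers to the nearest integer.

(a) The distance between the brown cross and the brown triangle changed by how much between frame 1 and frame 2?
+2

Distance in frame 1: 13. Distance in frame 2: 15.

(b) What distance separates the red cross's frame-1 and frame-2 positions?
1

The red cross moved from (1, 14) to (2, 15), a distance of √(1² + 1²) ≈ 1.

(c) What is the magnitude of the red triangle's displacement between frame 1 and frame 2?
2

The red triangle moved from (12, 4) to (11, 2), a distance of √(1² + 2²) ≈ 2.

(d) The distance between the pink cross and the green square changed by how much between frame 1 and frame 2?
-6

Distance in frame 1: 8. Distance in frame 2: 2.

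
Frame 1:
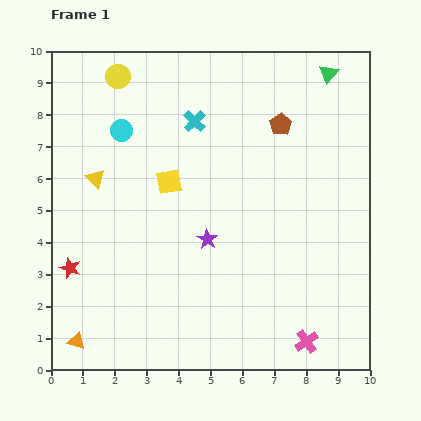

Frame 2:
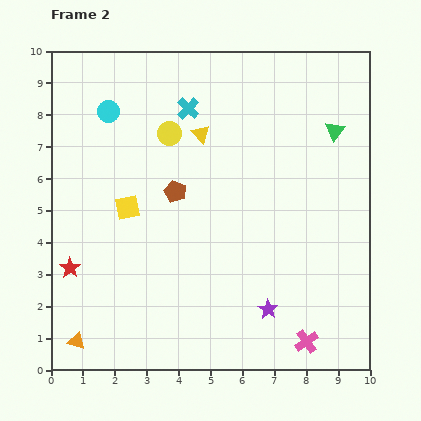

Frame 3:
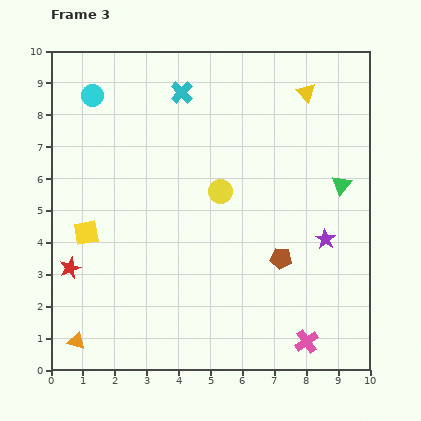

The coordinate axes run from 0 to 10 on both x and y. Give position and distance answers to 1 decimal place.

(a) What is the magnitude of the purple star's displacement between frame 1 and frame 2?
2.9

The purple star moved from (4.9, 4.1) to (6.8, 1.9), a distance of √(1.9² + 2.2²) ≈ 2.9.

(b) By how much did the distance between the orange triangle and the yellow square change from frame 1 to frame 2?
-1.3

Distance in frame 1: 5.8. Distance in frame 2: 4.5.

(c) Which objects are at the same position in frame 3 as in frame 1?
the orange triangle, the pink cross, the red star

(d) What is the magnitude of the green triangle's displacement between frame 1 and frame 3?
3.5

The green triangle moved from (8.7, 9.3) to (9.1, 5.8), a distance of √(0.4² + 3.5²) ≈ 3.5.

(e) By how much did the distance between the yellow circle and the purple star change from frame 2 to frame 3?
-2.7

Distance in frame 2: 6.3. Distance in frame 3: 3.6.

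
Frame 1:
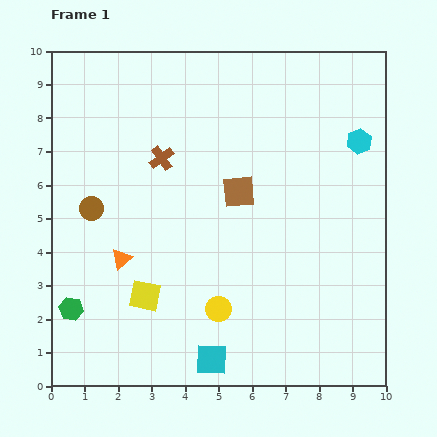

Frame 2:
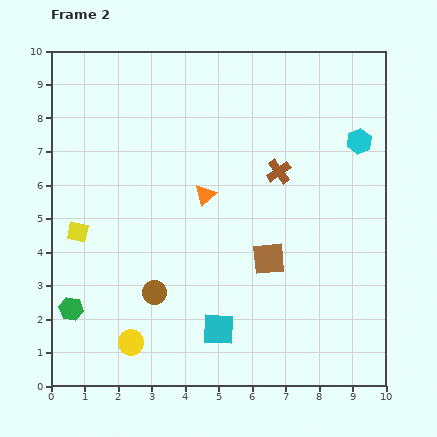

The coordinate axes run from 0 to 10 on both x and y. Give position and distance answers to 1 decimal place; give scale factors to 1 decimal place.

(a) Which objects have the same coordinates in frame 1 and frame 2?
the green hexagon, the cyan hexagon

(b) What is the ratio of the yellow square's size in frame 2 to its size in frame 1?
0.7×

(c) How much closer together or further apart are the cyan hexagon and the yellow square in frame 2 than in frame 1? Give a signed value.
+0.9

Distance in frame 1: 7.9. Distance in frame 2: 8.8.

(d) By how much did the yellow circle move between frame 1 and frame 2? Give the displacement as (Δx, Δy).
(-2.6, -1.0)

The yellow circle was at (5.0, 2.3) in frame 1 and (2.4, 1.3) in frame 2.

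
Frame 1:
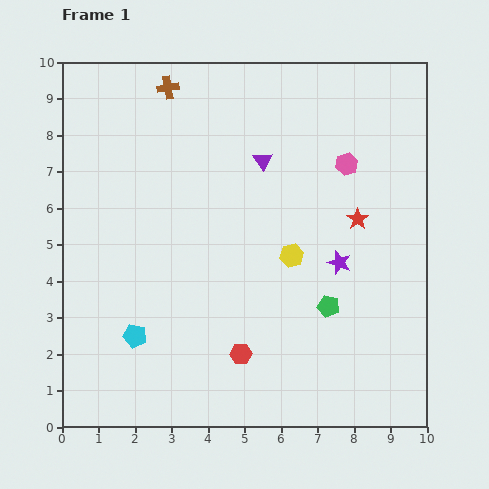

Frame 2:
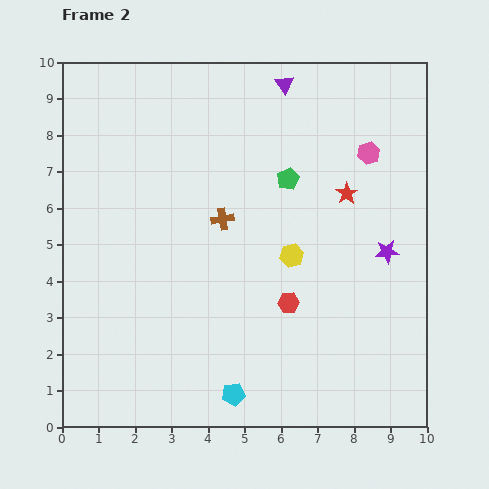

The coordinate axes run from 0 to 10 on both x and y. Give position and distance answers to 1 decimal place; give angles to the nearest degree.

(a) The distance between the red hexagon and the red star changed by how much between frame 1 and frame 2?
-1.5

Distance in frame 1: 4.9. Distance in frame 2: 3.4.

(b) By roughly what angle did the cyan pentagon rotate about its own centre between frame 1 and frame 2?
20° counter-clockwise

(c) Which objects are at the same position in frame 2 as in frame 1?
the yellow hexagon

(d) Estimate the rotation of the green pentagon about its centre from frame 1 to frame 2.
31° clockwise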